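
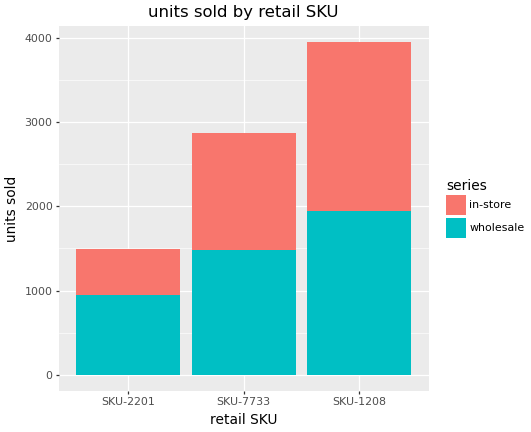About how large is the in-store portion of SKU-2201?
≈ 500

in-store top ≈ 1500, bottom ≈ 1000; segment ≈ 500.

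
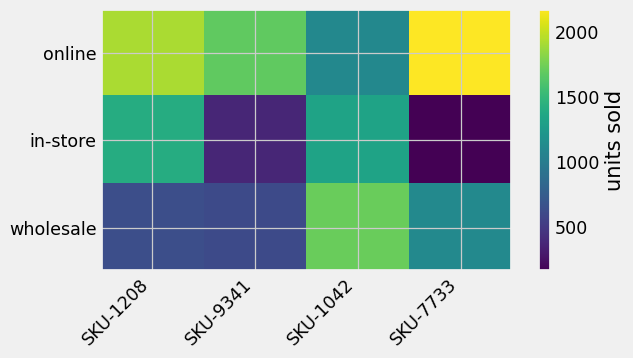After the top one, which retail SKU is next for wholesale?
SKU-7733

Top 3 for wholesale: SKU-1042 ≈ 1800, SKU-7733 ≈ 1200, SKU-1208 ≈ 600.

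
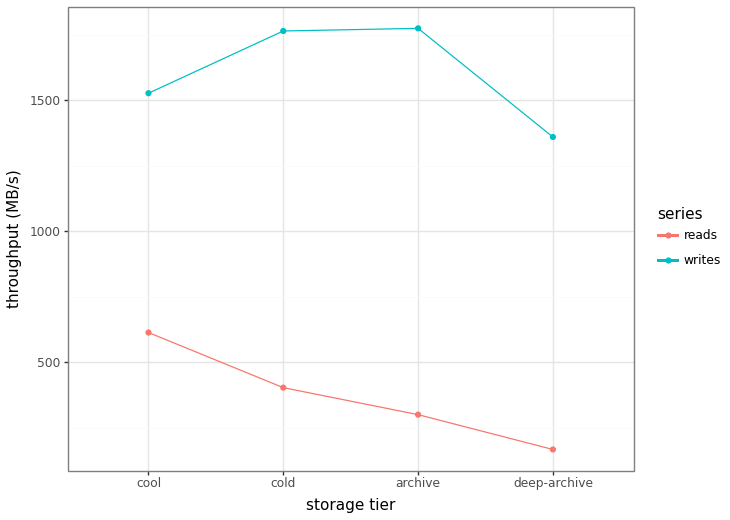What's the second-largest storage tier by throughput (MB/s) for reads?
Top 3 for reads: cool ≈ 600, cold ≈ 400, archive ≈ 200.

cold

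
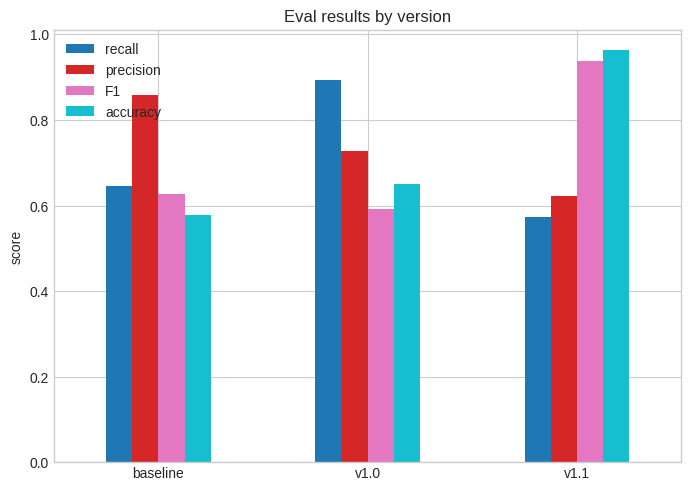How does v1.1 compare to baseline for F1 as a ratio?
≈ 1.5×

v1.1 ≈ 0.9, baseline ≈ 0.6; 0.9/0.6 ≈ 1.5.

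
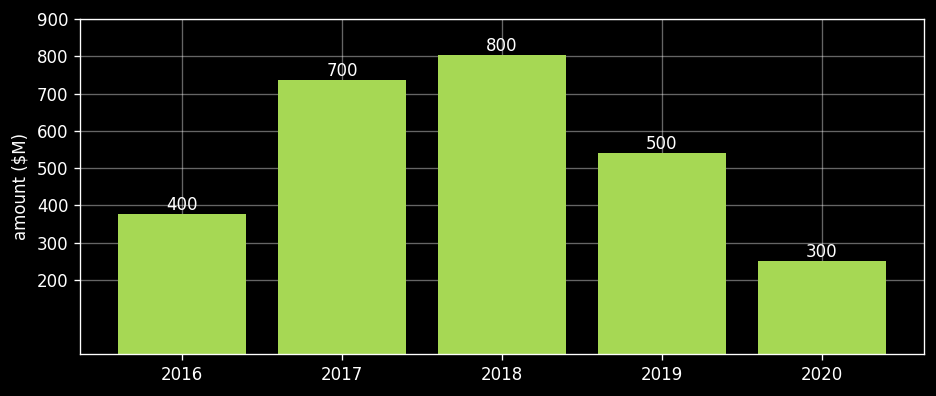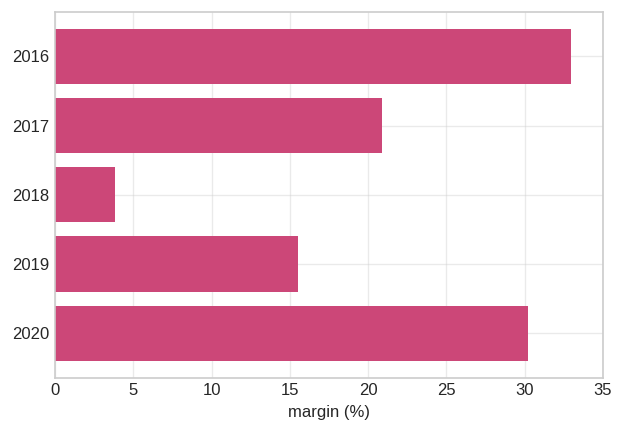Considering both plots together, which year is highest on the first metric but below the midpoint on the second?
Chart 2 median margin (%) ≈ 20; below-median years: 2018, 2019. Among those, 2018 has the highest amount ($M) (≈ 800).

2018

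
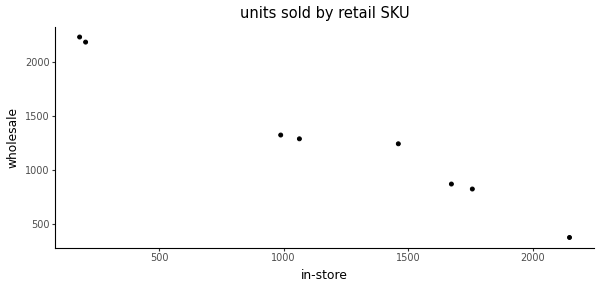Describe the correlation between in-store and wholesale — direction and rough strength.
Points are negatively correlated; strong (|r| ≈ 1.0).

negative, strong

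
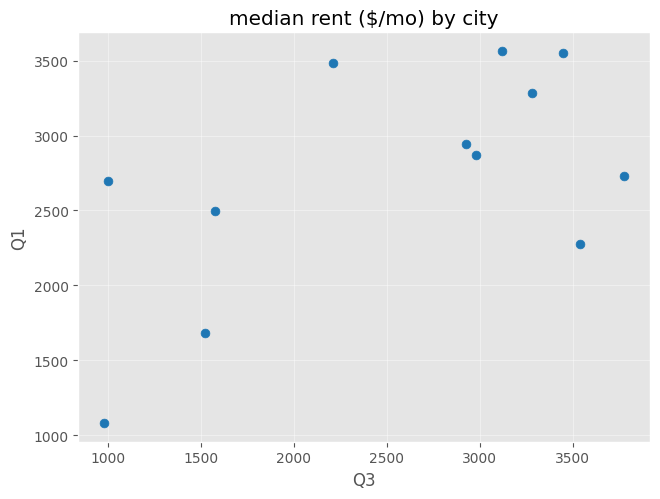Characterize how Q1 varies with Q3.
positive, moderate

Points are positively correlated; moderate (|r| ≈ 0.6).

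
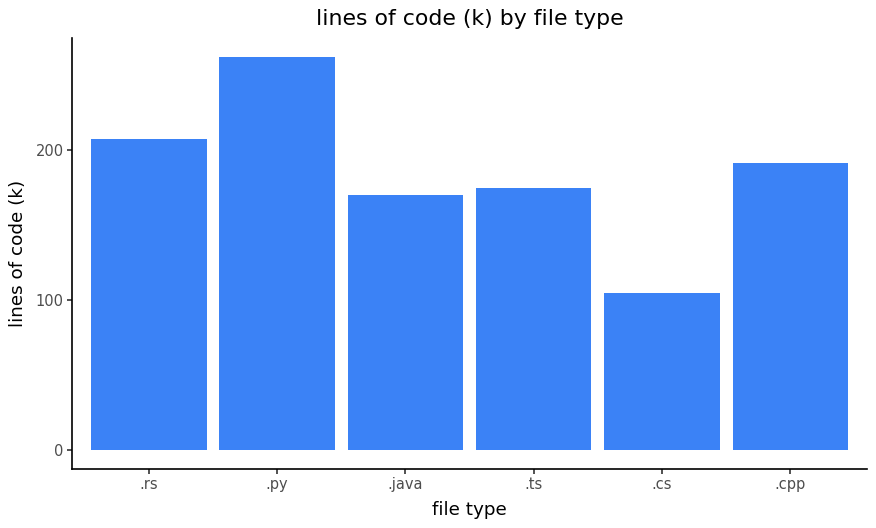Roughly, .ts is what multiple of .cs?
.ts ≈ 175, .cs ≈ 100; 175/100 ≈ 1.75.

≈ 1.75×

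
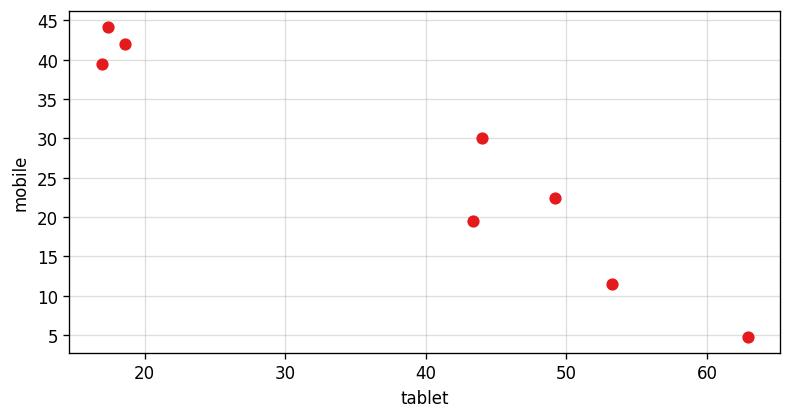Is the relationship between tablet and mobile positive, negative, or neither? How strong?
negative, strong

Points are negatively correlated; strong (|r| ≈ 1.0).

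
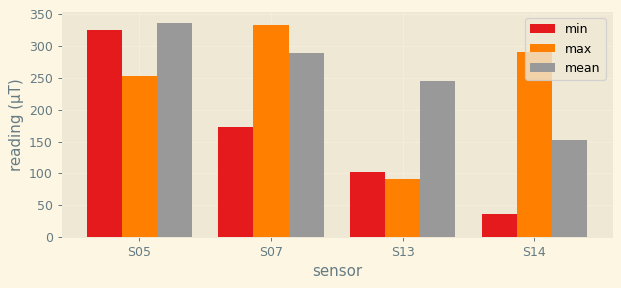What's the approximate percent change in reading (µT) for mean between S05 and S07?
≈ -14.3%

S05 ≈ 350, S07 ≈ 300; (300 − 350) / 350 ≈ -14.3%.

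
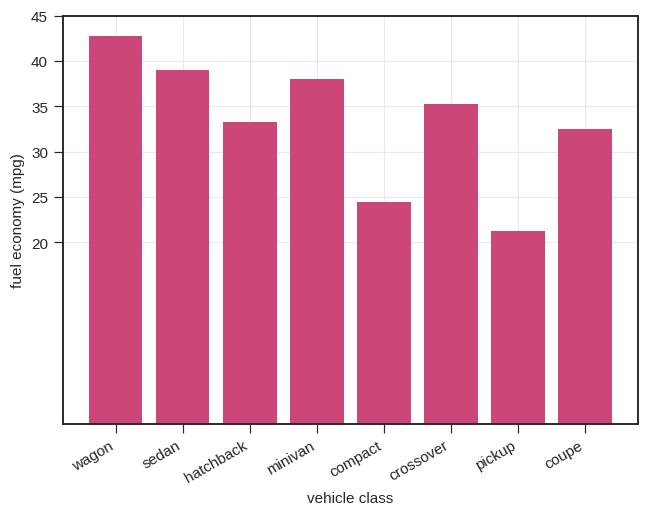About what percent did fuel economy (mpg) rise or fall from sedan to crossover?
sedan ≈ 40, crossover ≈ 35; (35 − 40) / 40 ≈ -12.5%.

≈ -12.5%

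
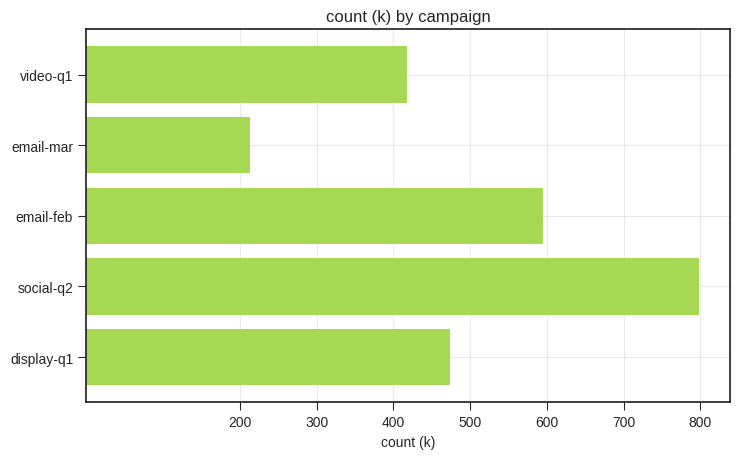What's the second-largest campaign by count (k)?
Top 3: social-q2 ≈ 800, email-feb ≈ 600, display-q1 ≈ 500.

email-feb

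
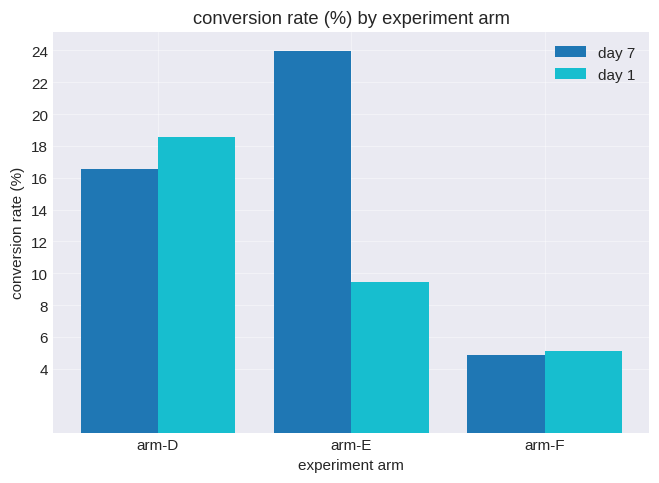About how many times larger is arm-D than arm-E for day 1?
≈ 1.8×

arm-D ≈ 18, arm-E ≈ 10; 18/10 ≈ 1.8.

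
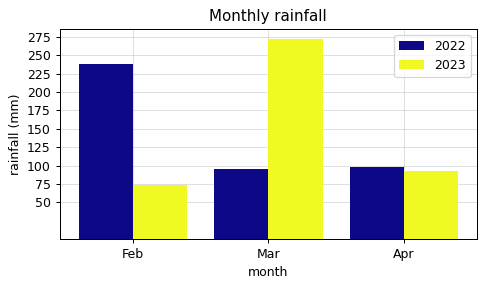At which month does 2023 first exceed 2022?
Mar

Feb: 2023 ≈ 75 vs 2022 ≈ 250 (not yet); Mar: 2023 ≈ 275 vs 2022 ≈ 100 (first crossover).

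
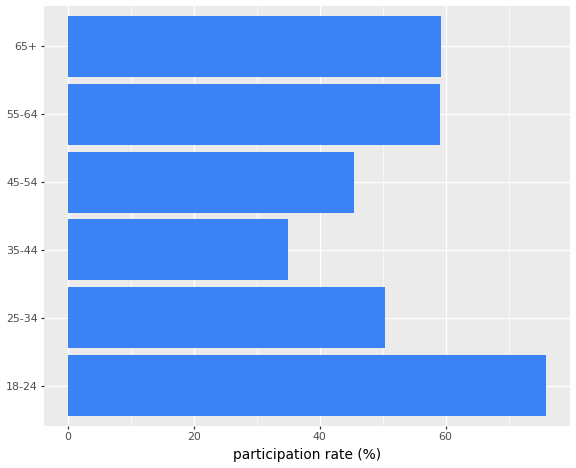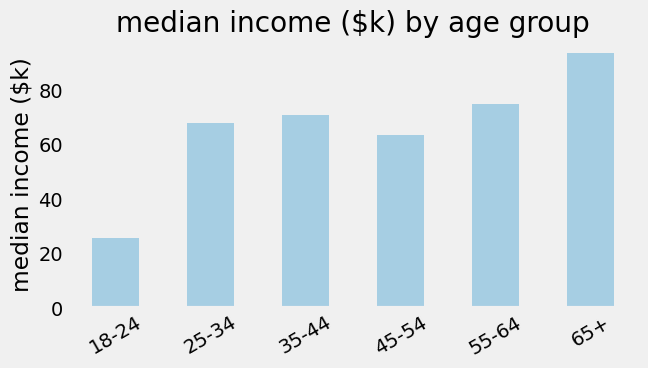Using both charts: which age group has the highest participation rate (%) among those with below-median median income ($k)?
18-24

Chart 2 median median income ($k) ≈ 70; below-median age groups: 18-24, 25-34, 45-54. Among those, 18-24 has the highest participation rate (%) (≈ 80).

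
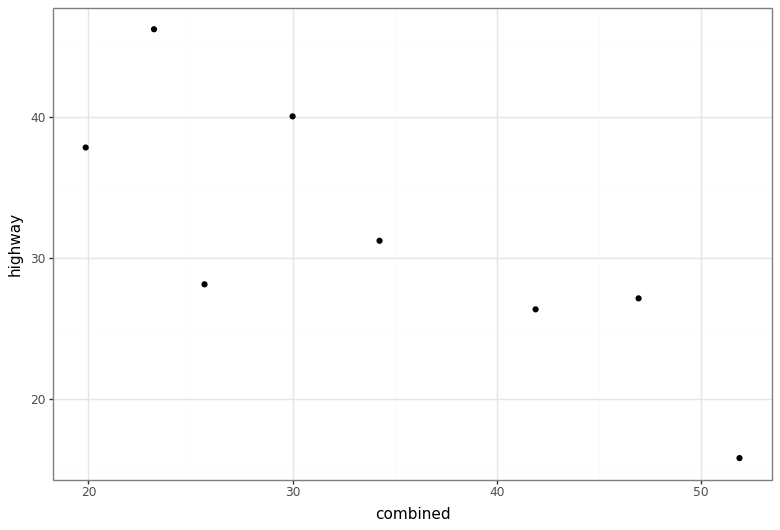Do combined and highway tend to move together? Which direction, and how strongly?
negative, strong

Points are negatively correlated; strong (|r| ≈ 0.8).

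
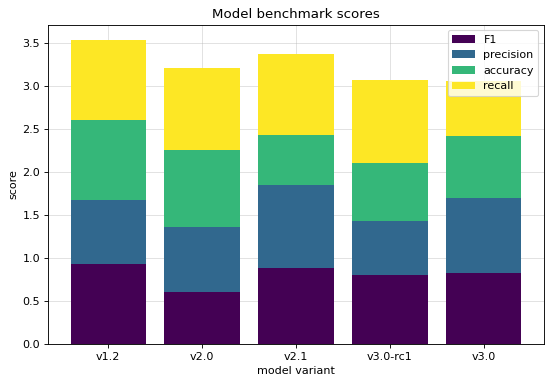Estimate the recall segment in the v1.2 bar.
recall top ≈ 3.5, bottom ≈ 2.5; segment ≈ 1.0.

≈ 1.0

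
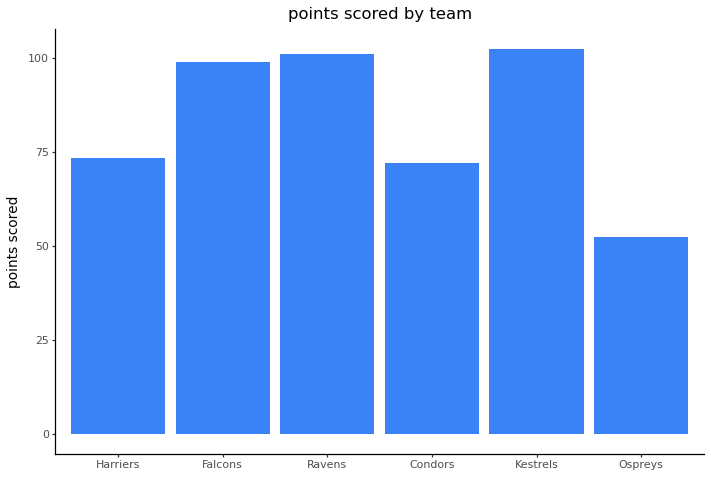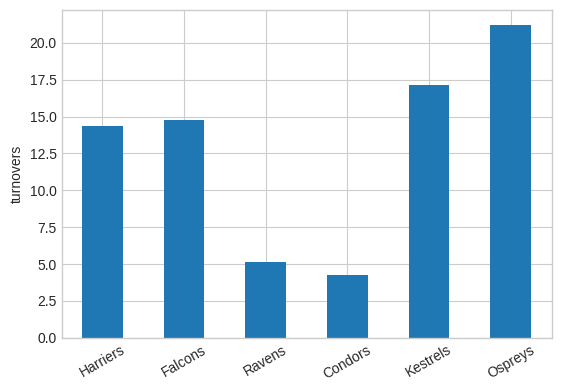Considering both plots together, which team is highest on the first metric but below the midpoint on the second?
Chart 2 median turnovers ≈ 14; below-median teams: Harriers, Ravens, Condors. Among those, Ravens has the highest points scored (≈ 100).

Ravens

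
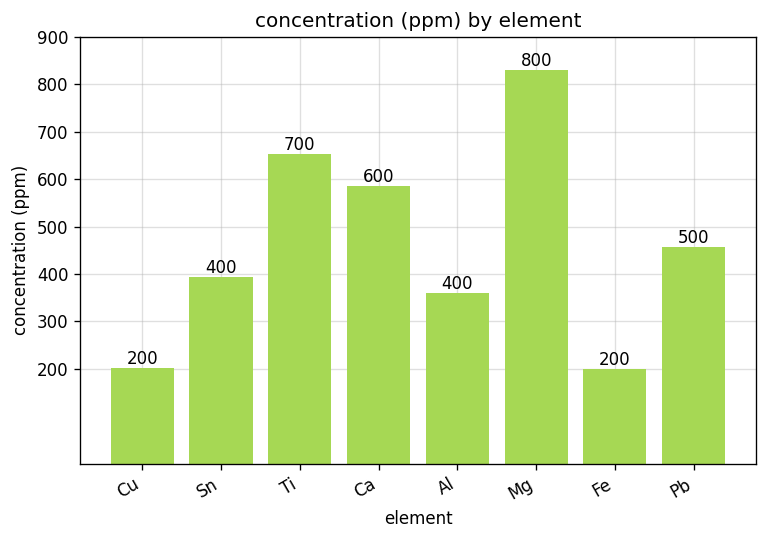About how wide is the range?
Max Mg ≈ 800, min Fe ≈ 200; range ≈ 600.

≈ 600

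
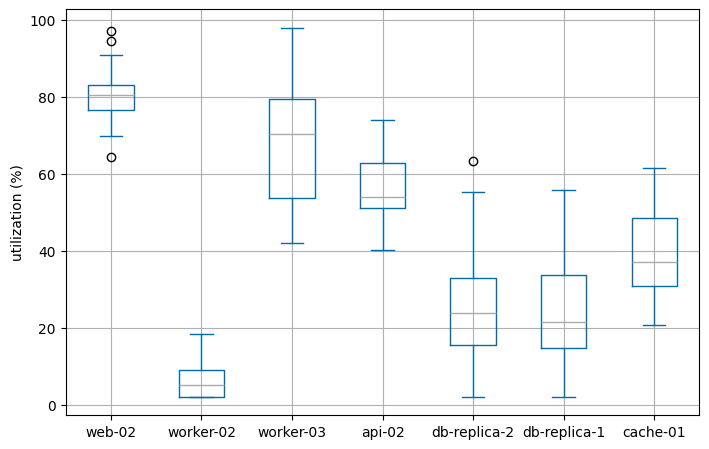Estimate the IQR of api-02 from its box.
Q3 ≈ 60, Q1 ≈ 50; IQR ≈ 10.

≈ 10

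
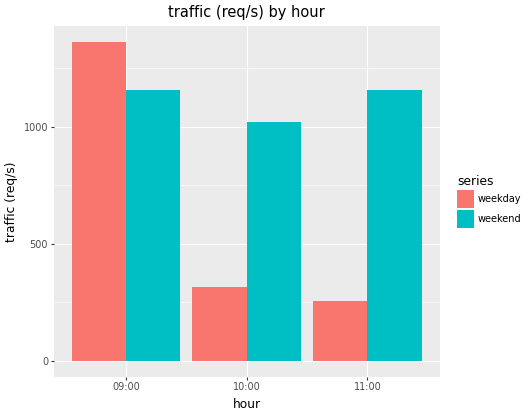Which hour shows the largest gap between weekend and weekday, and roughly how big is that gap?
11:00, ≈ 1000 req/s

11:00: weekend ≈ 1200, weekday ≈ 200 → gap ≈ 1000. Next-largest (10:00) is only ≈ 600.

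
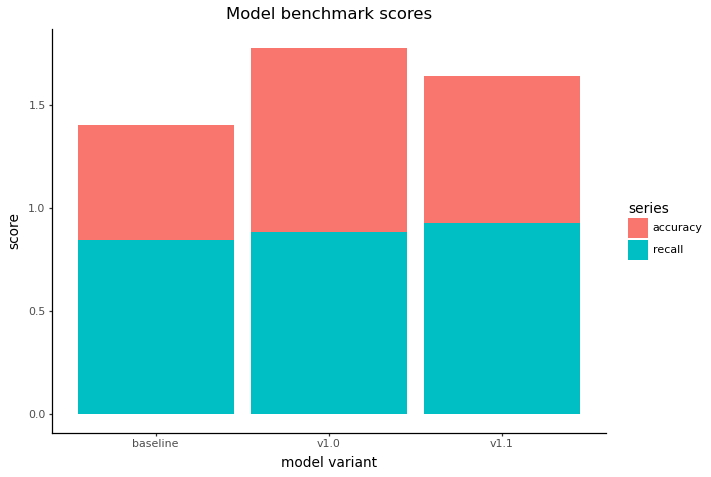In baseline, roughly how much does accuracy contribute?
accuracy top ≈ 1.4, bottom ≈ 0.8; segment ≈ 0.6.

≈ 0.6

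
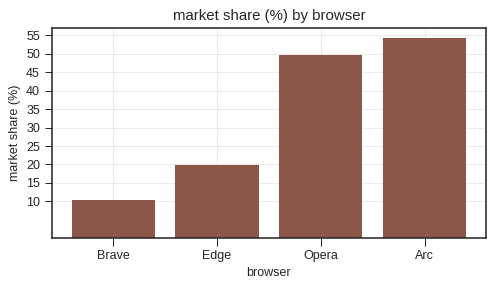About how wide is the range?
≈ 45

Max Arc ≈ 55, min Brave ≈ 10; range ≈ 45.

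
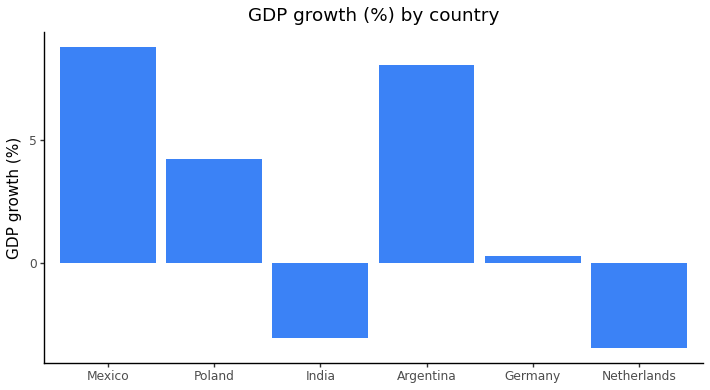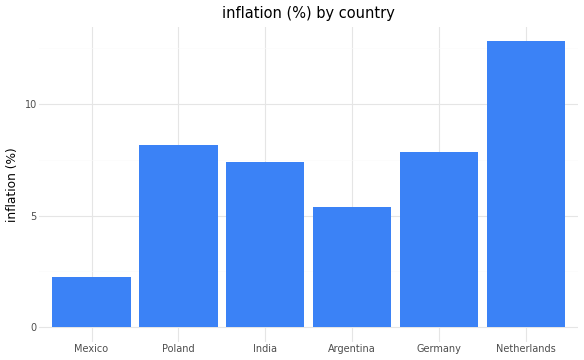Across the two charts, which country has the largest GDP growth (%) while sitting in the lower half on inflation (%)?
Chart 2 median inflation (%) ≈ 8; below-median countries: Mexico, India, Argentina. Among those, Mexico has the highest GDP growth (%) (≈ 9).

Mexico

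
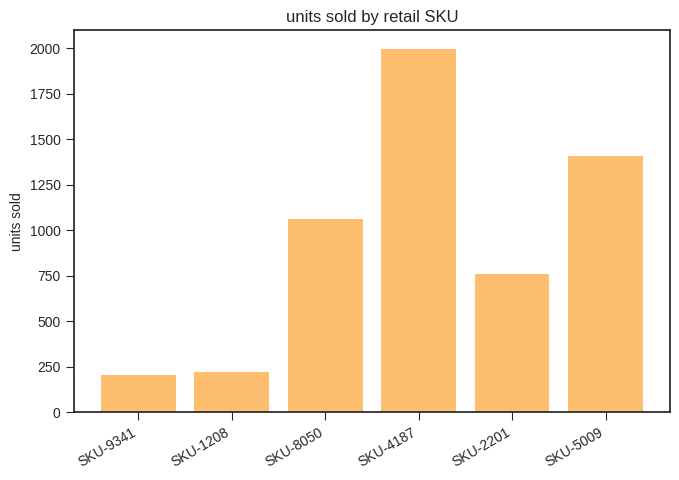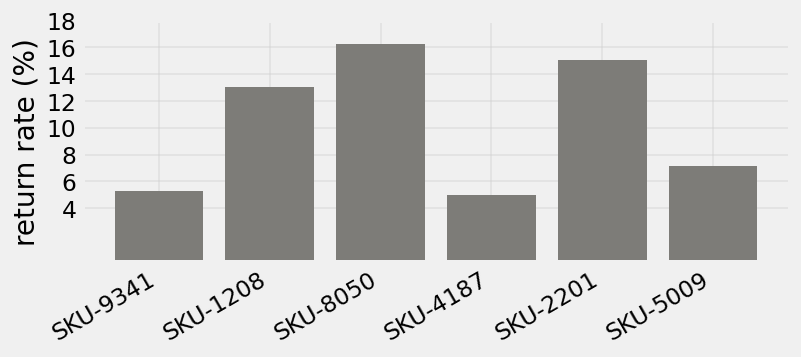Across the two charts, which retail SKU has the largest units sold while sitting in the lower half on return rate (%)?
SKU-4187

Chart 2 median return rate (%) ≈ 10; below-median retail SKUs: SKU-9341, SKU-4187, SKU-5009. Among those, SKU-4187 has the highest units sold (≈ 2000).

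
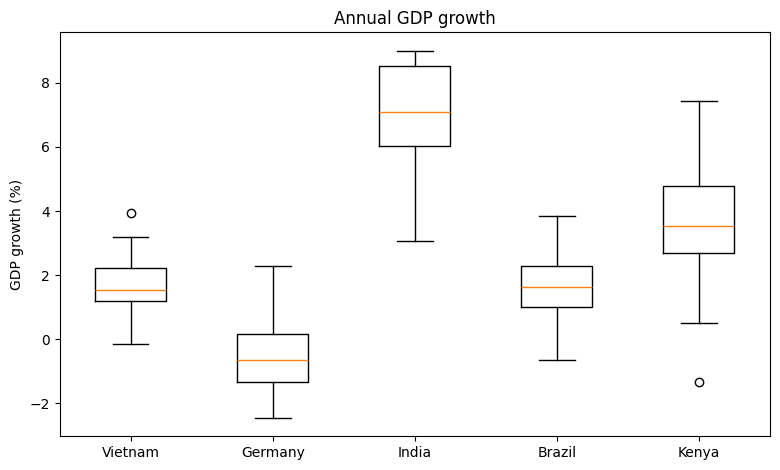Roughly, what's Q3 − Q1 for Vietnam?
≈ 1

Q3 ≈ 2, Q1 ≈ 1; IQR ≈ 1.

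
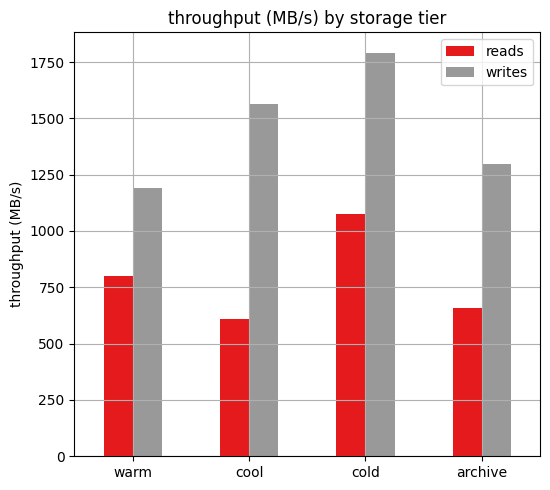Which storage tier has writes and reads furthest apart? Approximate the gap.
cool, ≈ 1000 MB/s

cool: writes ≈ 1600, reads ≈ 600 → gap ≈ 1000. Next-largest (cold) is only ≈ 800.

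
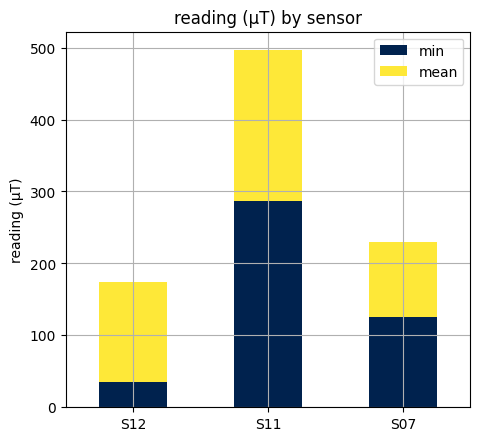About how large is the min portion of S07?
≈ 150

min top ≈ 150, bottom ≈ 0; segment ≈ 150.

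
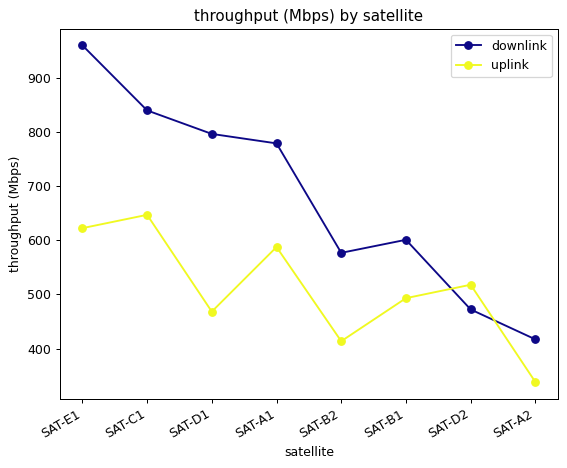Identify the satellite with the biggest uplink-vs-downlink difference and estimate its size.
SAT-E1: uplink ≈ 600, downlink ≈ 1000 → gap ≈ 400. Next-largest (SAT-D1) is only ≈ 300.

SAT-E1, ≈ 400 Mbps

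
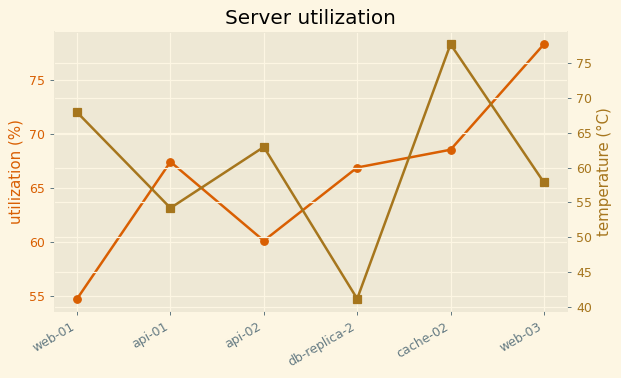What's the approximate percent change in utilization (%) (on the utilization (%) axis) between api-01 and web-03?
api-01 ≈ 68, web-03 ≈ 78; (78 − 68) / 68 ≈ +14.7%.

≈ +14.7%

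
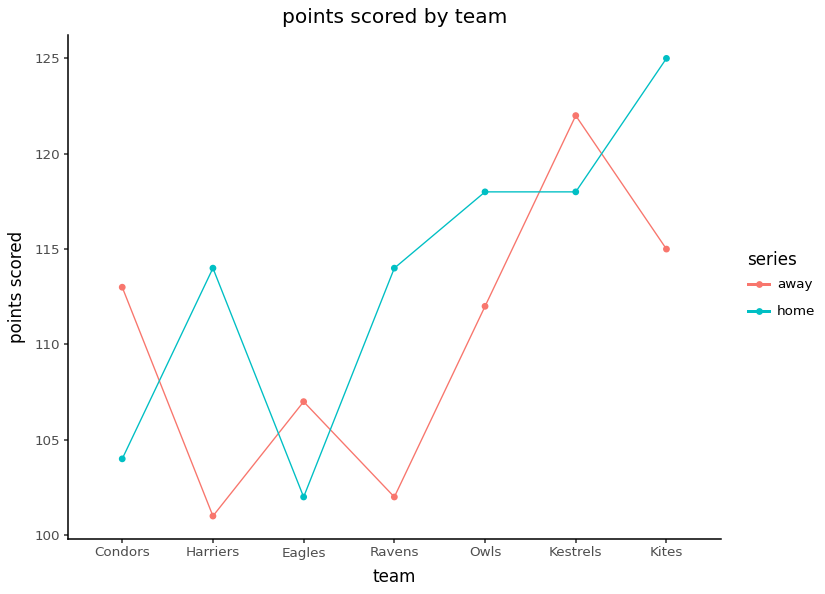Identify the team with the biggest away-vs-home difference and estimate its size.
Harriers, ≈ 14

Harriers: away ≈ 100, home ≈ 114 → gap ≈ 14. Next-largest (Ravens) is only ≈ 12.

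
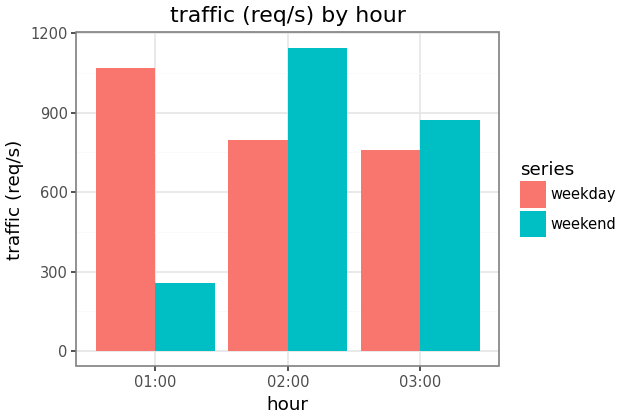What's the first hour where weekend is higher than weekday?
01:00: weekend ≈ 300 vs weekday ≈ 1100 (not yet); 02:00: weekend ≈ 1100 vs weekday ≈ 800 (first crossover).

02:00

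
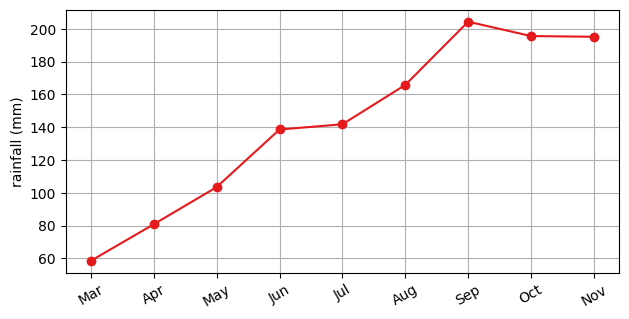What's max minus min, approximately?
≈ 140

Max Sep ≈ 200, min Mar ≈ 60; range ≈ 140.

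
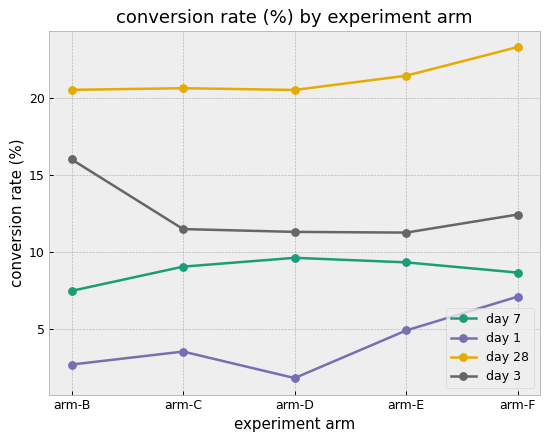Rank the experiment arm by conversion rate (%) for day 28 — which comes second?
arm-E

Top 3 for day 28: arm-F ≈ 24, arm-E ≈ 22, arm-C ≈ 20.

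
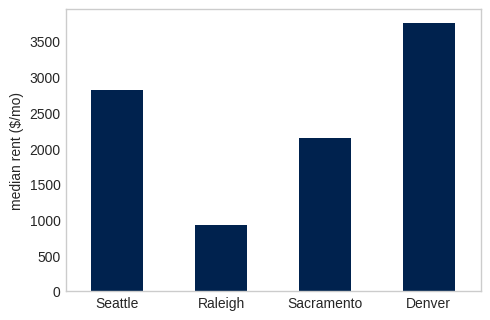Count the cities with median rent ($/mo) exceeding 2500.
Above 2500: Seattle, Denver.

2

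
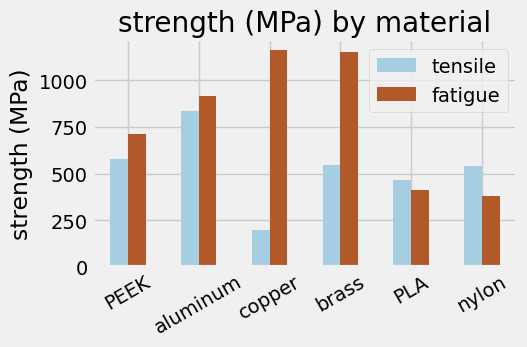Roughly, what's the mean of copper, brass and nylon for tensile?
(200 + 500 + 500) / 3 ≈ 400.

≈ 400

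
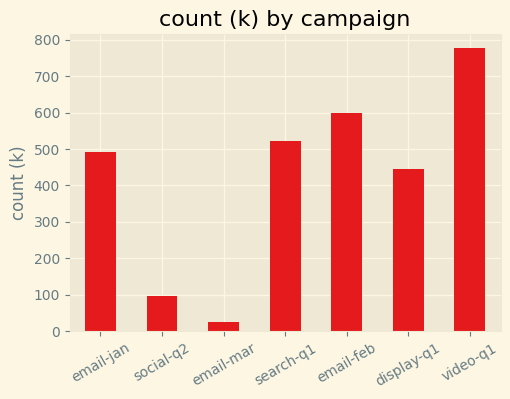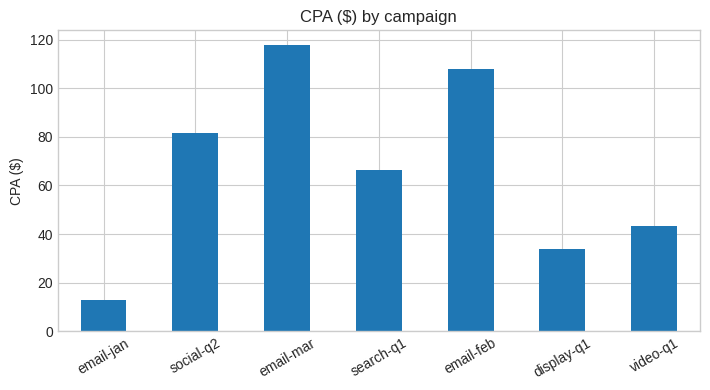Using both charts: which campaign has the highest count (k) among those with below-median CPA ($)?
Chart 2 median CPA ($) ≈ 60; below-median campaigns: email-jan, display-q1, video-q1. Among those, video-q1 has the highest count (k) (≈ 800).

video-q1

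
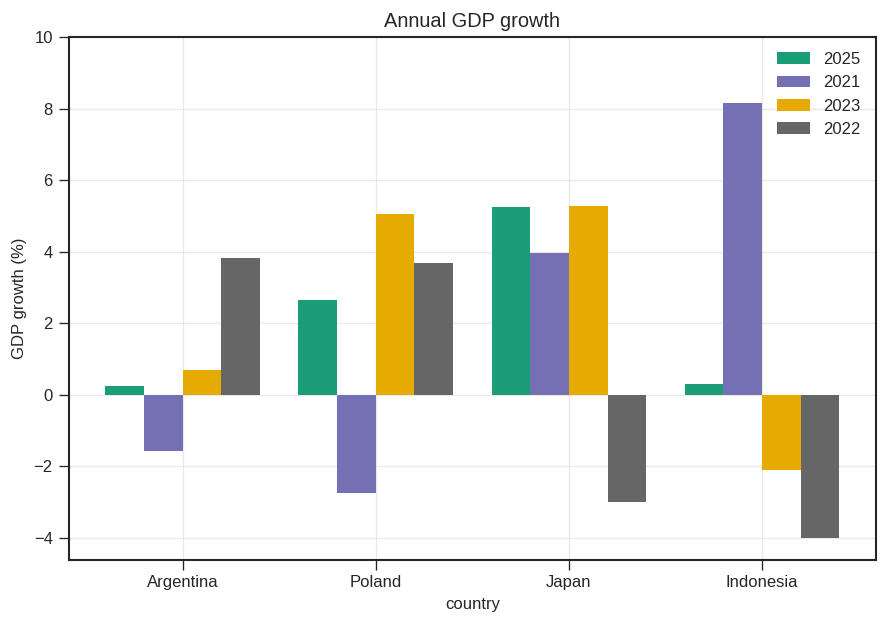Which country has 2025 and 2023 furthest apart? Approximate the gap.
Poland: 2025 ≈ 2, 2023 ≈ 6 → gap ≈ 4. Next-largest (Indonesia) is only ≈ 2.

Poland, ≈ 4 %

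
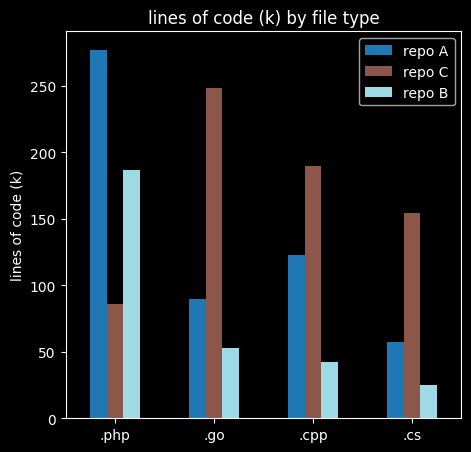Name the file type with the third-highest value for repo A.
Top 4 for repo A: .php ≈ 275, .cpp ≈ 125, .go ≈ 100, .cs ≈ 50.

.go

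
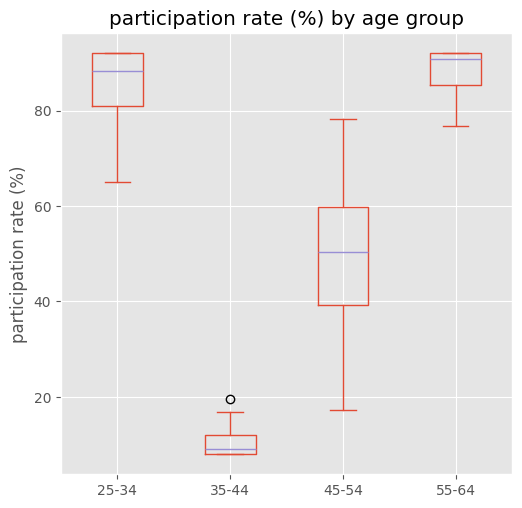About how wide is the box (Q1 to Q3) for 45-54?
≈ 20

Q3 ≈ 60, Q1 ≈ 40; IQR ≈ 20.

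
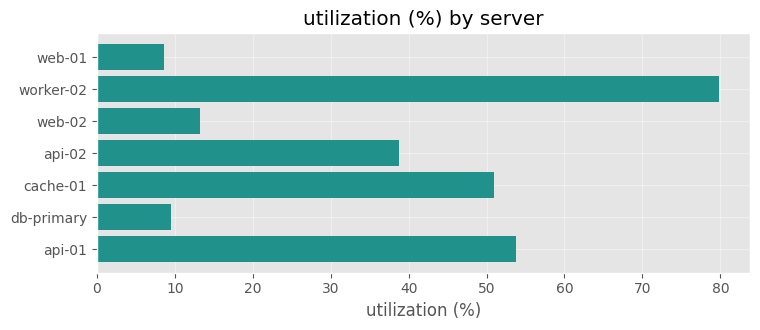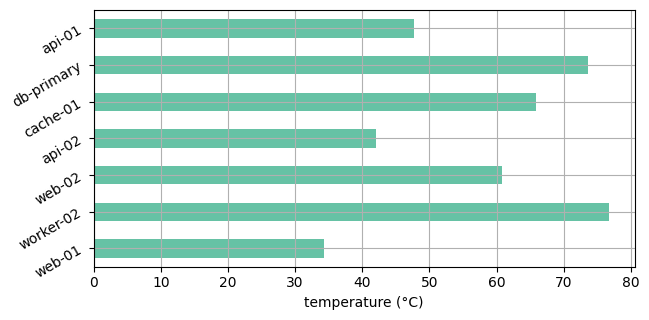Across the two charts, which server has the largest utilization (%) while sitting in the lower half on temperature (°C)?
Chart 2 median temperature (°C) ≈ 60; below-median servers: web-01, api-02, api-01. Among those, api-01 has the highest utilization (%) (≈ 50).

api-01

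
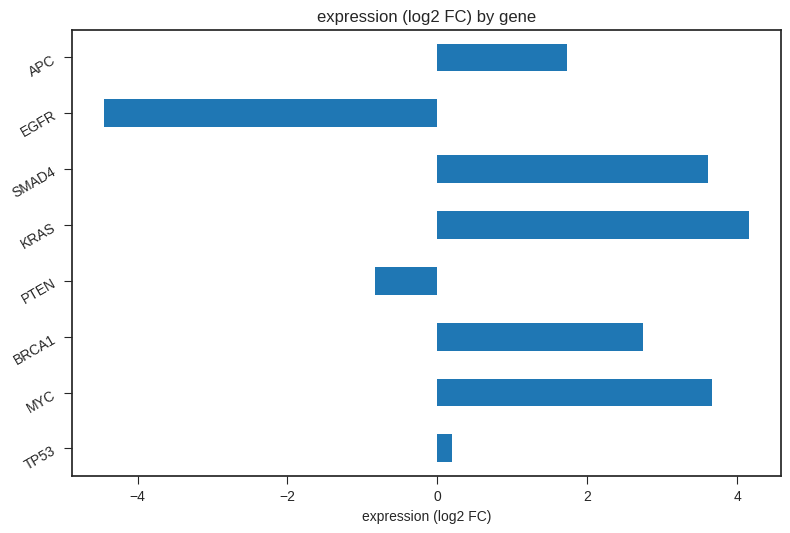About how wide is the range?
Max KRAS ≈ 4, min EGFR ≈ -4; range ≈ 8.

≈ 8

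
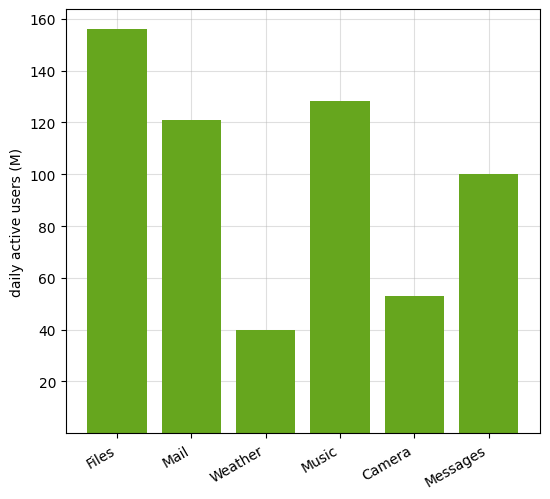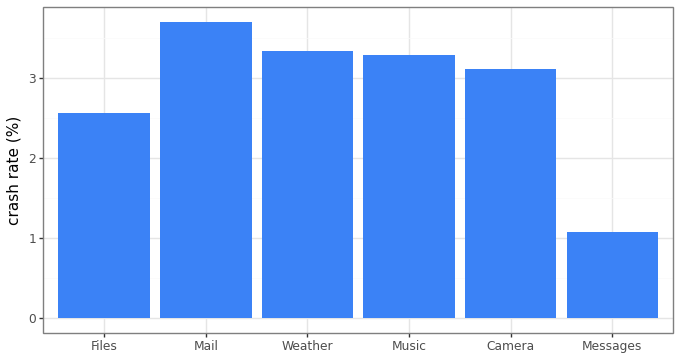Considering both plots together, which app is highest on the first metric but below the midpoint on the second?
Files

Chart 2 median crash rate (%) ≈ 3; below-median apps: Files, Camera, Messages. Among those, Files has the highest daily active users (M) (≈ 160).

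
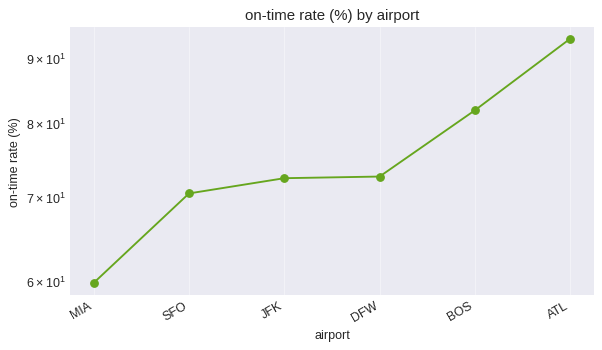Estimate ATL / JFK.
≈ 1.36×

ATL ≈ 95, JFK ≈ 70; 95/70 ≈ 1.36.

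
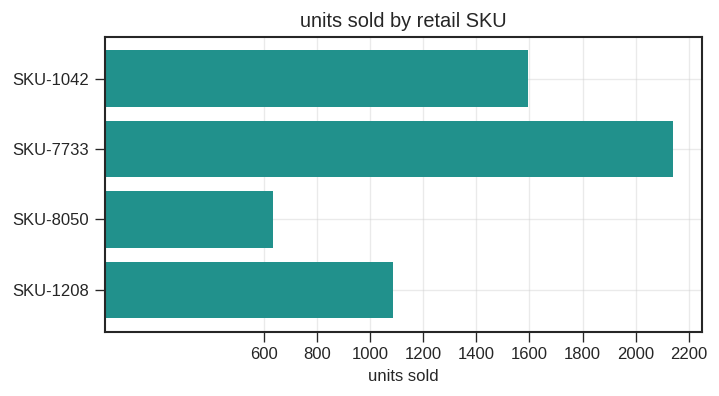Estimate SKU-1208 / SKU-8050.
≈ 1.67×

SKU-1208 ≈ 1000, SKU-8050 ≈ 600; 1000/600 ≈ 1.67.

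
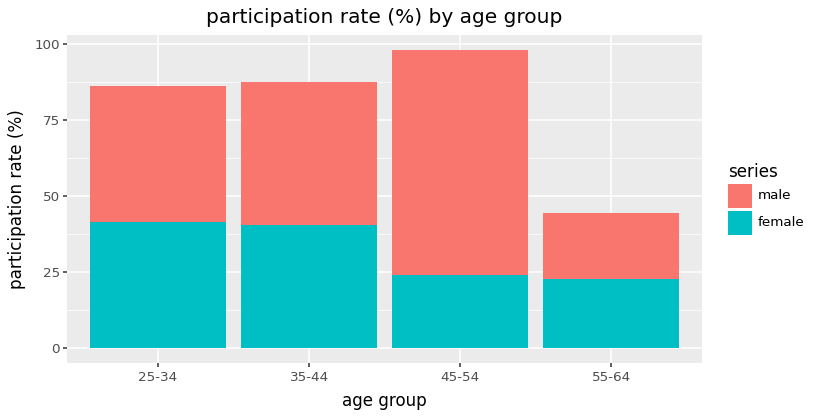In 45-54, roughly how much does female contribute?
female top ≈ 20, bottom ≈ 0; segment ≈ 20.

≈ 20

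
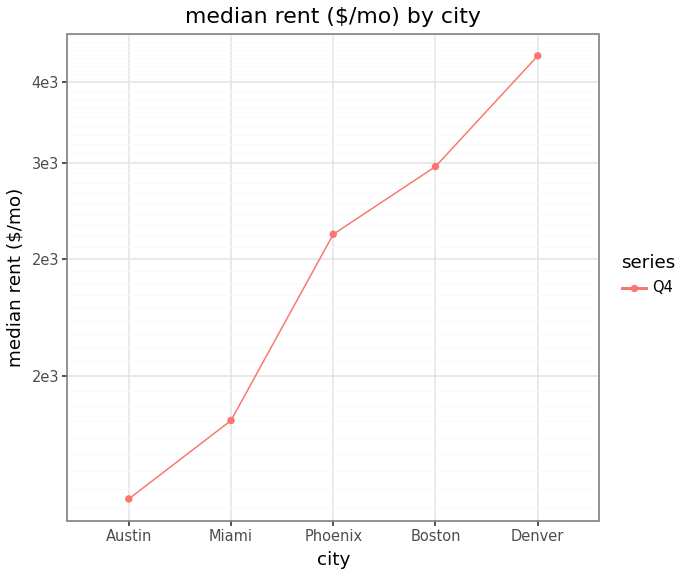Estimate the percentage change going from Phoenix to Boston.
≈ +15.4%

Phoenix ≈ 2600, Boston ≈ 3000; (3000 − 2600) / 2600 ≈ +15.4%.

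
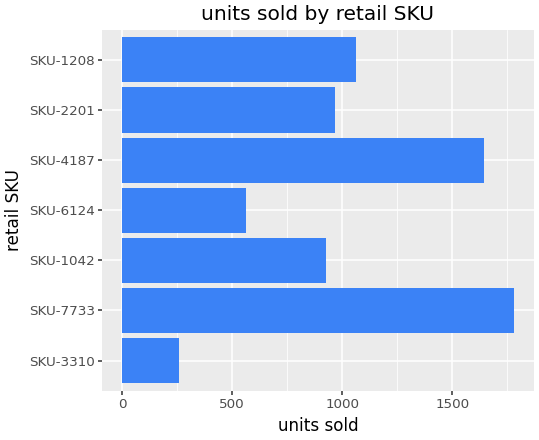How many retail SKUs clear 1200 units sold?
2

Above 1200: SKU-7733, SKU-4187.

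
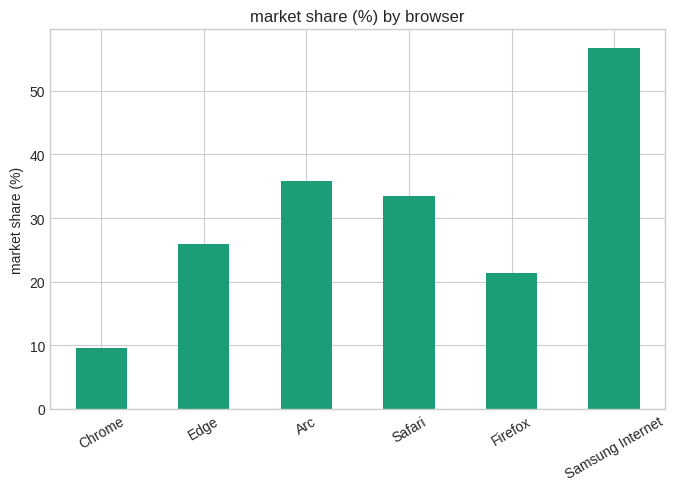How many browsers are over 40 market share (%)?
Above 40: Samsung Internet.

1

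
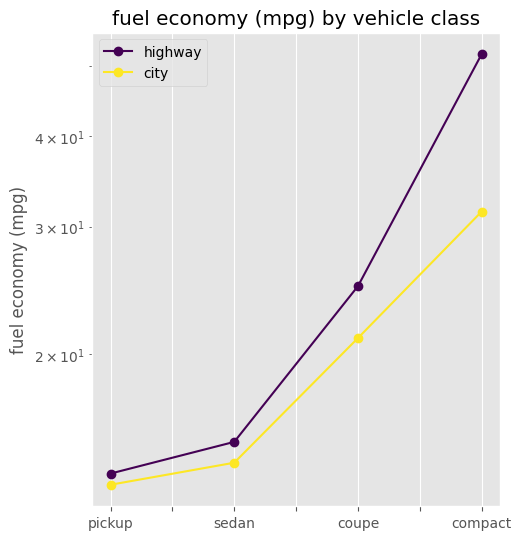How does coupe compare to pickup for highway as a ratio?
≈ 1.67×

coupe ≈ 25, pickup ≈ 15; 25/15 ≈ 1.67.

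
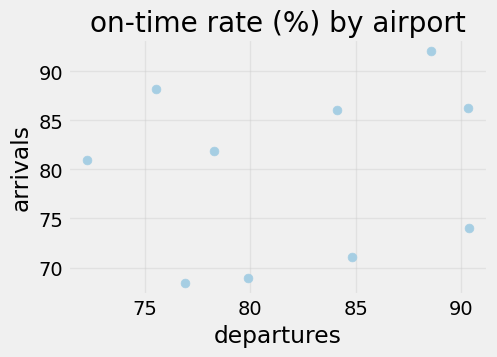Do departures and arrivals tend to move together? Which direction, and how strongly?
Points are roughly uncorrelated; weak (|r| ≈ 0.2).

no clear correlation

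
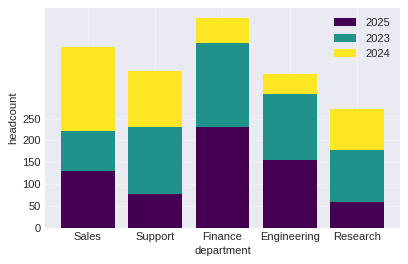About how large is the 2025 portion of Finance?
≈ 250

2025 top ≈ 250, bottom ≈ 0; segment ≈ 250.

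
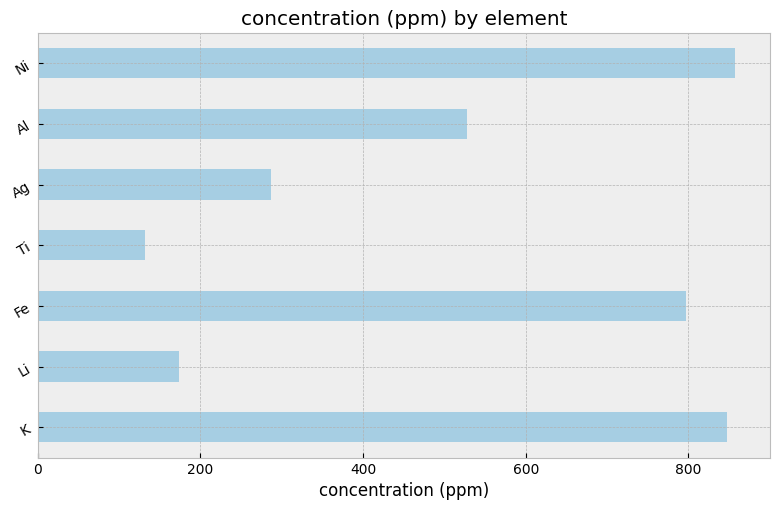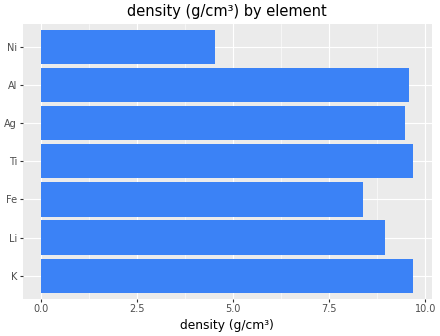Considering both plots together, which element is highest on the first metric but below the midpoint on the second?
Ni

Chart 2 median density (g/cm³) ≈ 9; below-median elements: Li, Fe, Ni. Among those, Ni has the highest concentration (ppm) (≈ 900).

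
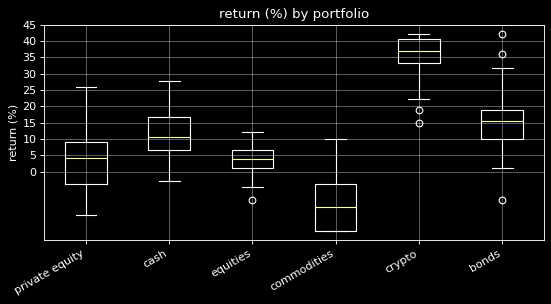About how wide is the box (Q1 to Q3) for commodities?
≈ 15

Q3 ≈ -5, Q1 ≈ -20; IQR ≈ 15.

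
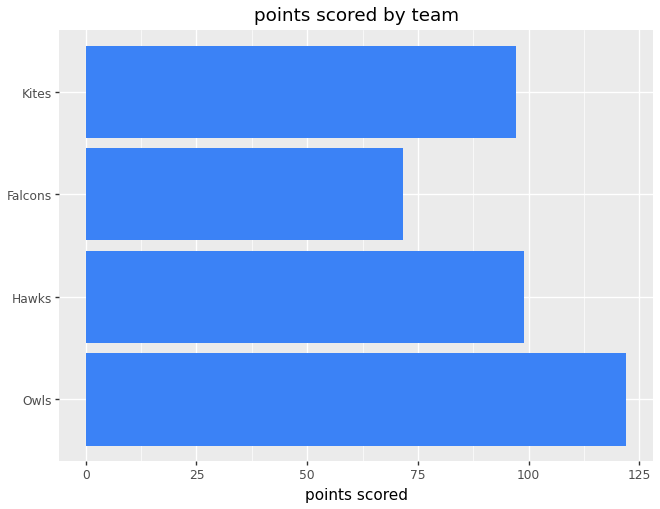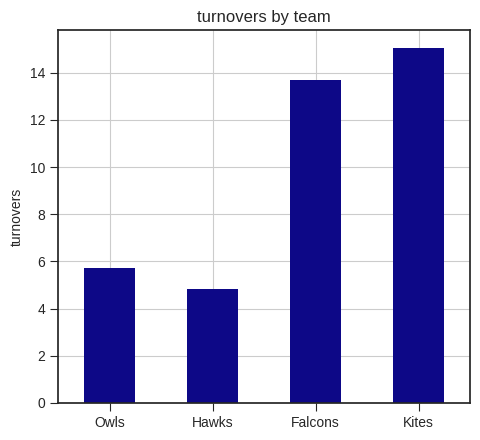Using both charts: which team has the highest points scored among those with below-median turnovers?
Chart 2 median turnovers ≈ 10; below-median teams: Owls, Hawks. Among those, Owls has the highest points scored (≈ 120).

Owls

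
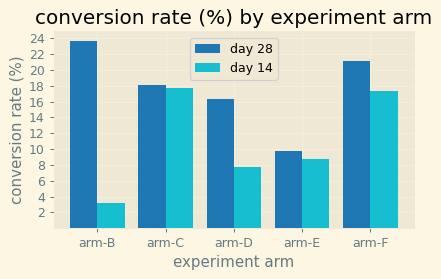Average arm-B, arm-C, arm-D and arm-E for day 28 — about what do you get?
(24 + 18 + 16 + 10) / 4 ≈ 17.

≈ 17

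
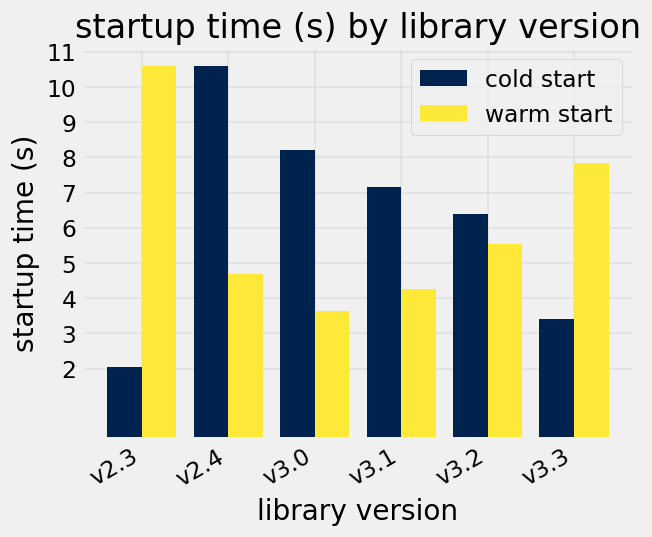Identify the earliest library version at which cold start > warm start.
v2.3: cold start ≈ 2 vs warm start ≈ 11 (not yet); v2.4: cold start ≈ 11 vs warm start ≈ 5 (first crossover).

v2.4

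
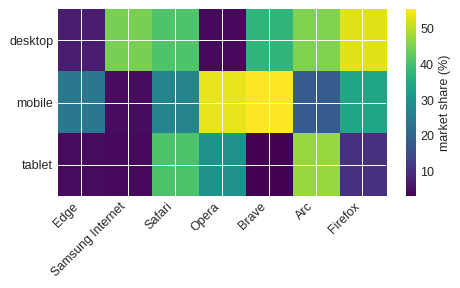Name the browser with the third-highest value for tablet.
Opera

Top 4 for tablet: Arc ≈ 45, Safari ≈ 40, Opera ≈ 30, Firefox ≈ 10.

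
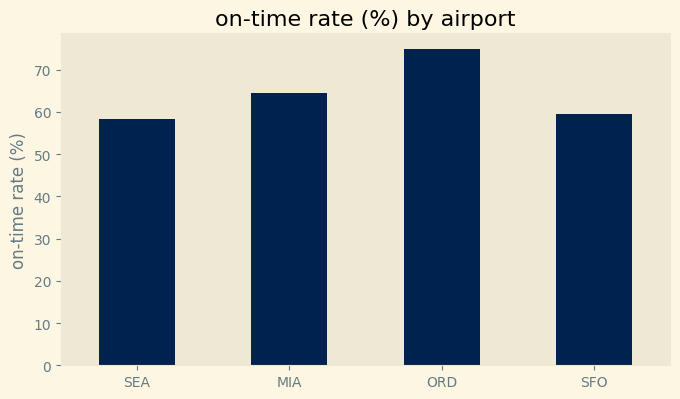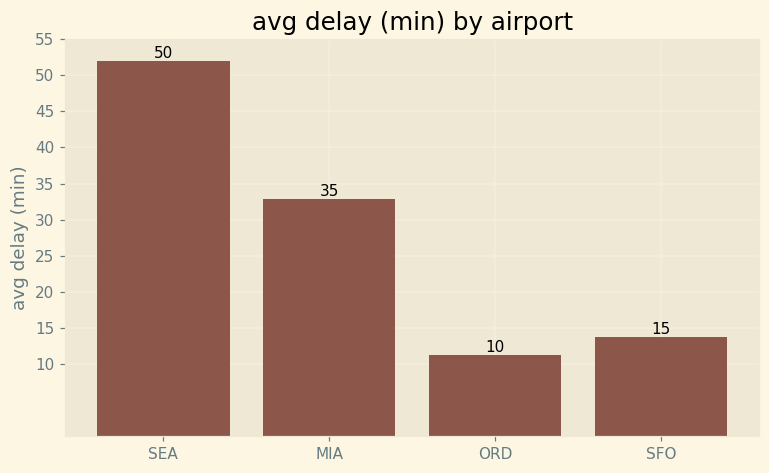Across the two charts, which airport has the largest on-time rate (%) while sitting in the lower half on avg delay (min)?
Chart 2 median avg delay (min) ≈ 25; below-median airports: ORD, SFO. Among those, ORD has the highest on-time rate (%) (≈ 70).

ORD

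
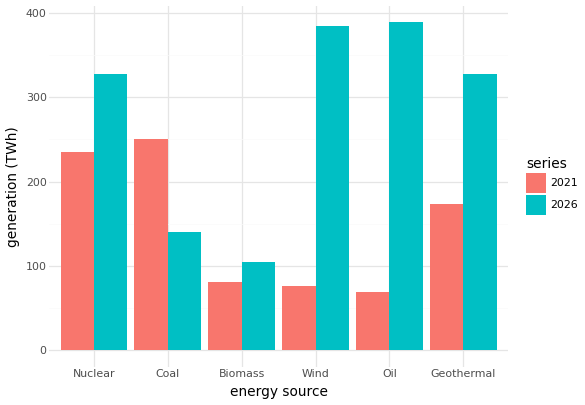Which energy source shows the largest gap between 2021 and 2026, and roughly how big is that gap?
Oil, ≈ 350 TWh

Oil: 2021 ≈ 50, 2026 ≈ 400 → gap ≈ 350. Next-largest (Wind) is only ≈ 300.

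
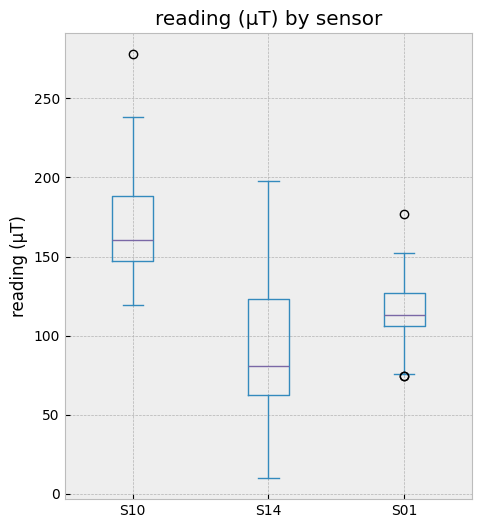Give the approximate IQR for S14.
≈ 60

Q3 ≈ 120, Q1 ≈ 60; IQR ≈ 60.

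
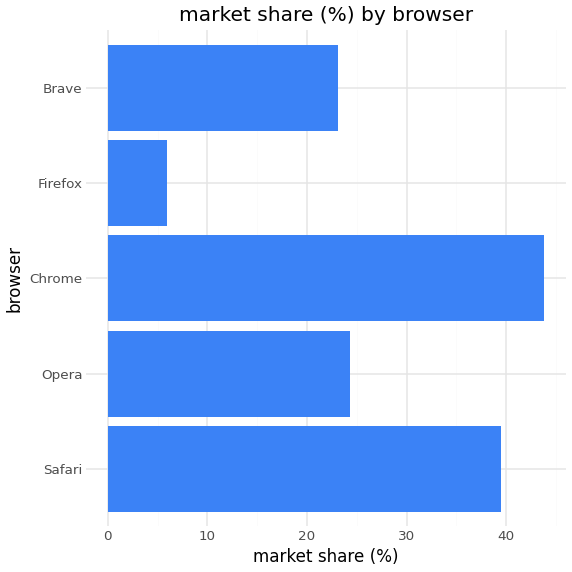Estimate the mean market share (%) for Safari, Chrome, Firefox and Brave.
(40 + 45 + 5 + 25) / 4 ≈ 29.

≈ 29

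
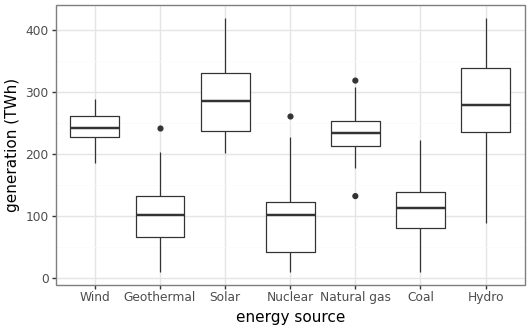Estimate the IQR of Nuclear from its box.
Q3 ≈ 120, Q1 ≈ 40; IQR ≈ 80.

≈ 80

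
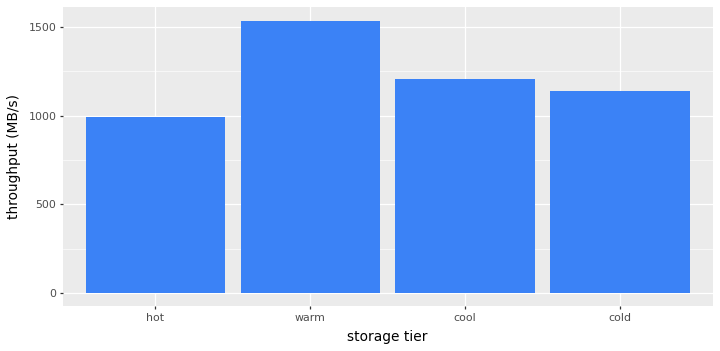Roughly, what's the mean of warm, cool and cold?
≈ 1333

(1600 + 1200 + 1200) / 3 ≈ 1333.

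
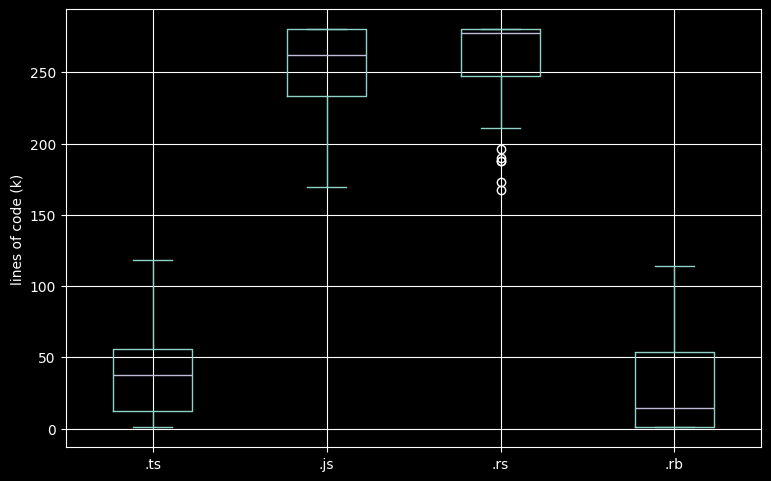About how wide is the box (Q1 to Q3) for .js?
≈ 50

Q3 ≈ 275, Q1 ≈ 225; IQR ≈ 50.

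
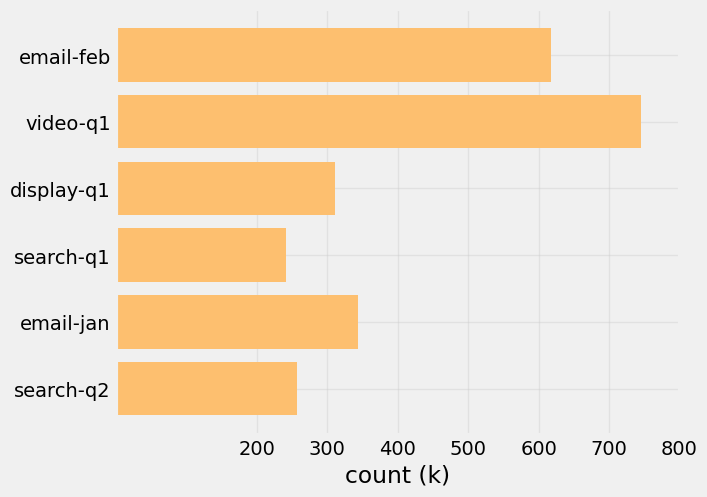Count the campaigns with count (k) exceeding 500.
Above 500: email-feb, video-q1.

2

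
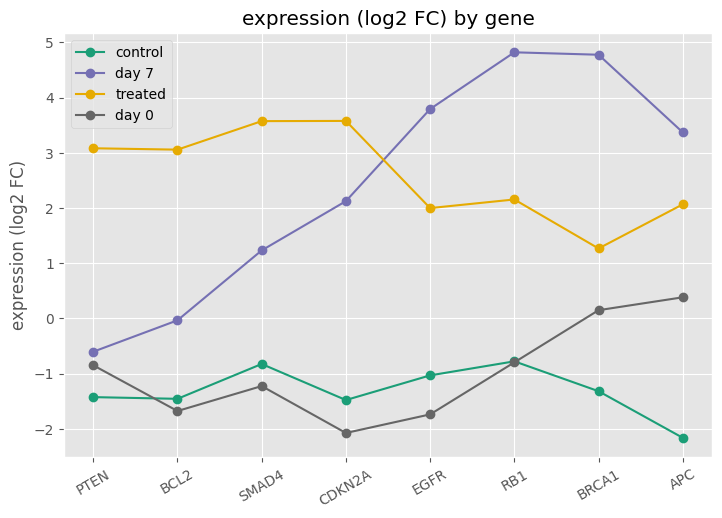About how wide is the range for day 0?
Max APC ≈ 0, min CDKN2A ≈ -2; range ≈ 2.

≈ 2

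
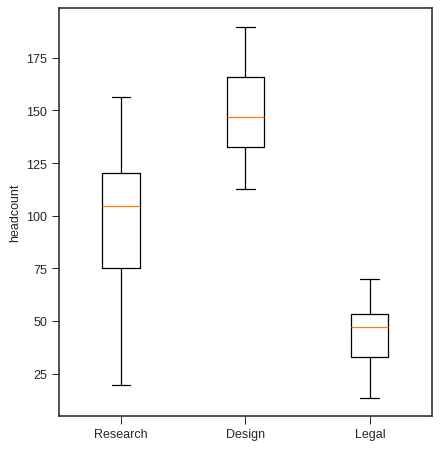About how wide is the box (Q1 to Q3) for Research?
Q3 ≈ 120, Q1 ≈ 80; IQR ≈ 40.

≈ 40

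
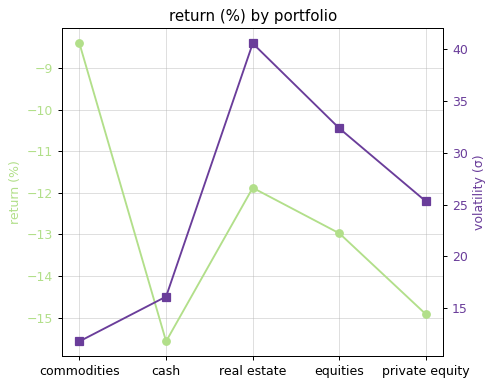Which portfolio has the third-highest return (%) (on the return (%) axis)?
Top 4 (on the return (%) axis): commodities ≈ -8, real estate ≈ -12, equities ≈ -13, private equity ≈ -15.

equities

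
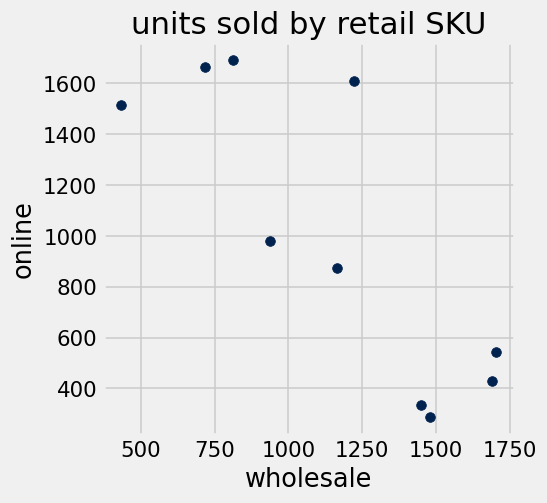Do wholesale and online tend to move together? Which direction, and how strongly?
Points are negatively correlated; strong (|r| ≈ 0.8).

negative, strong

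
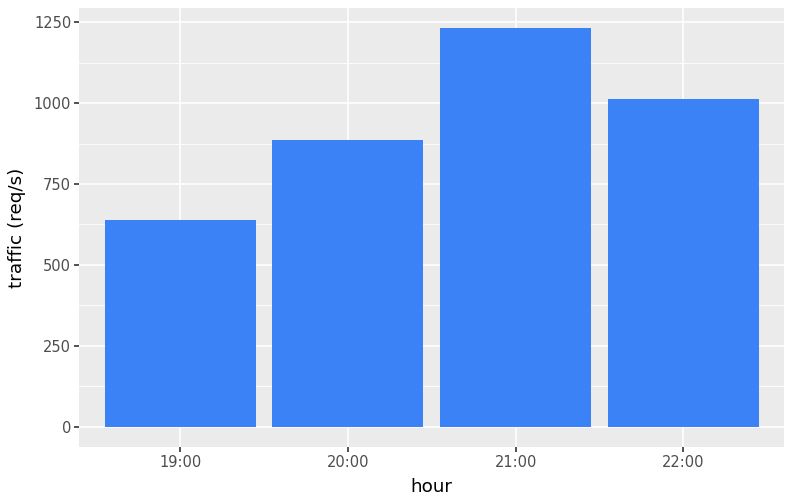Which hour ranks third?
20:00

Top 4: 21:00 ≈ 1200, 22:00 ≈ 1000, 20:00 ≈ 800, 19:00 ≈ 600.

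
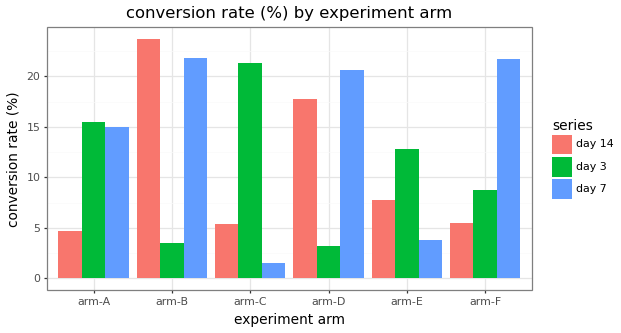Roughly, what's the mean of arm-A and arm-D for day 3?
(16 + 4) / 2 ≈ 10.

≈ 10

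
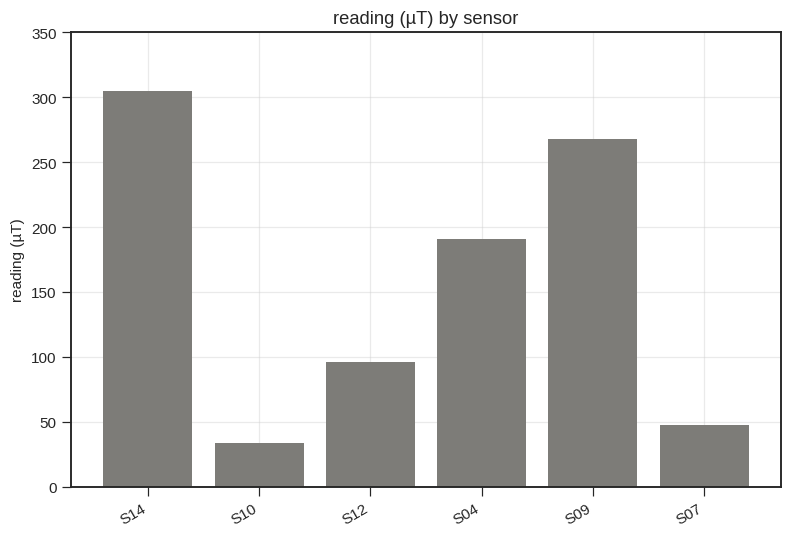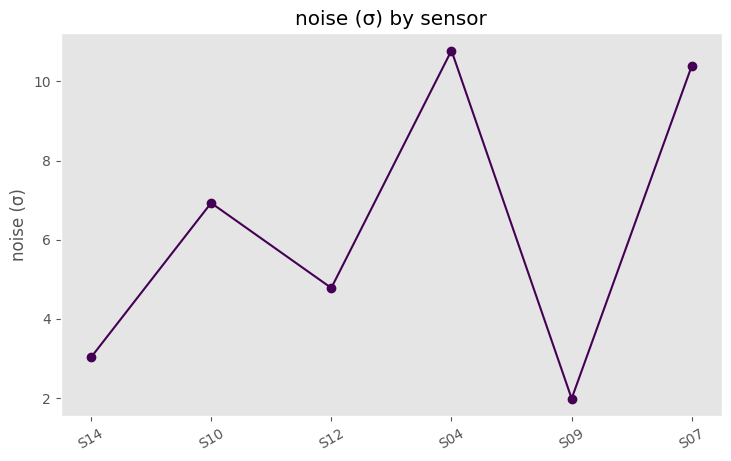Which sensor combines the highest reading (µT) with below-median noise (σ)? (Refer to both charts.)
Chart 2 median noise (σ) ≈ 6; below-median sensors: S14, S12, S09. Among those, S14 has the highest reading (µT) (≈ 300).

S14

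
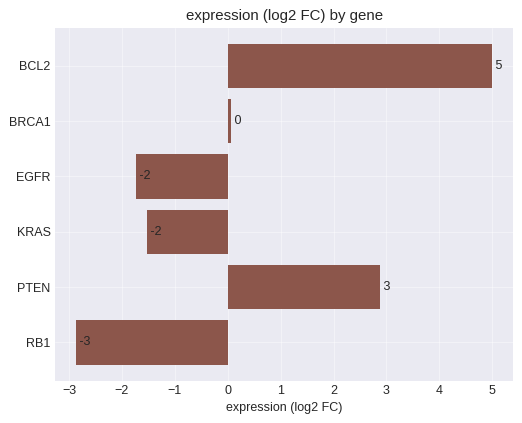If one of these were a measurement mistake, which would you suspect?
BCL2 ≈ 5; the rest sit between ≈ -3 and ≈ 3.

BCL2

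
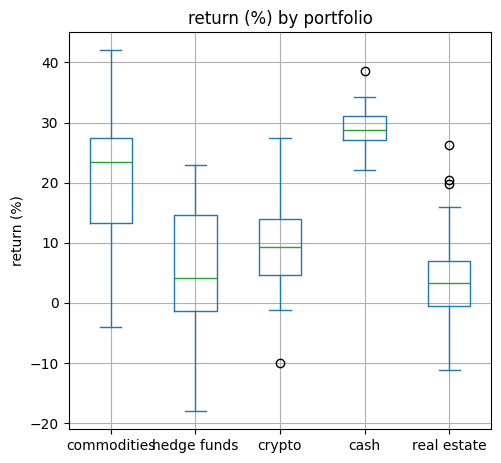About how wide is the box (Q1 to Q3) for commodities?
Q3 ≈ 28, Q1 ≈ 14; IQR ≈ 14.

≈ 14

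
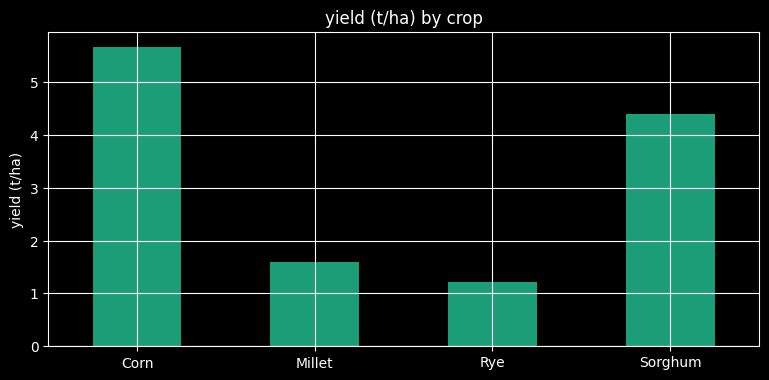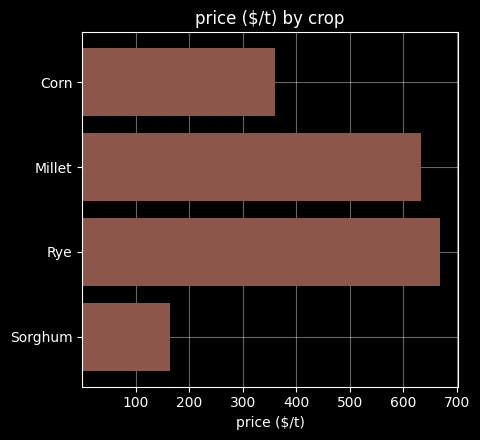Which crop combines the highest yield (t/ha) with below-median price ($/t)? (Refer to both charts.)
Corn

Chart 2 median price ($/t) ≈ 500; below-median crops: Corn, Sorghum. Among those, Corn has the highest yield (t/ha) (≈ 6).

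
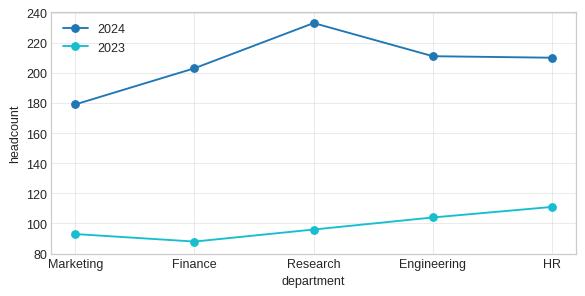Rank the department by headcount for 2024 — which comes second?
Top 3 for 2024: Research ≈ 240, Engineering ≈ 220, HR ≈ 200.

Engineering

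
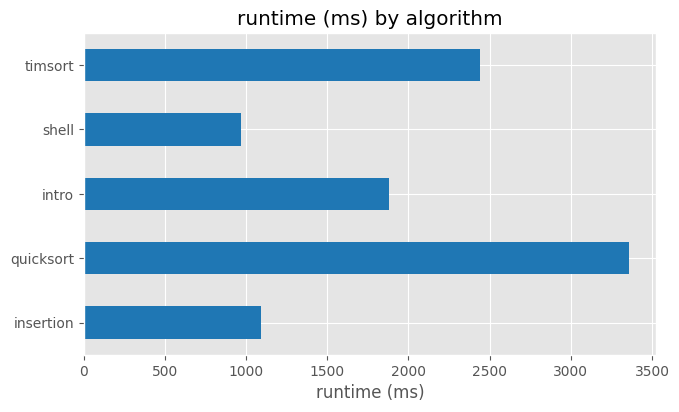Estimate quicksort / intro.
quicksort ≈ 3500, intro ≈ 2000; 3500/2000 ≈ 1.75.

≈ 1.75×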